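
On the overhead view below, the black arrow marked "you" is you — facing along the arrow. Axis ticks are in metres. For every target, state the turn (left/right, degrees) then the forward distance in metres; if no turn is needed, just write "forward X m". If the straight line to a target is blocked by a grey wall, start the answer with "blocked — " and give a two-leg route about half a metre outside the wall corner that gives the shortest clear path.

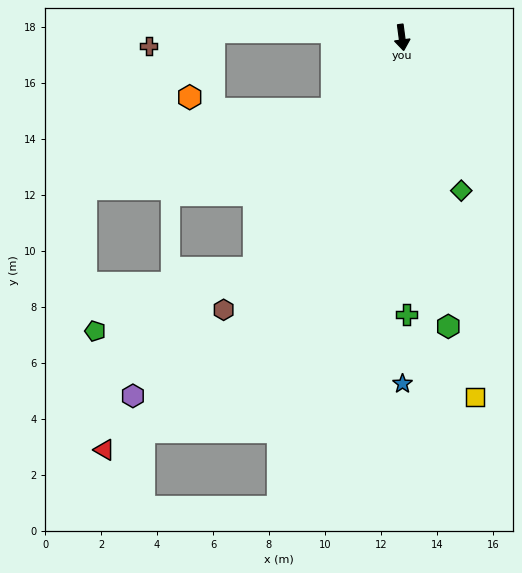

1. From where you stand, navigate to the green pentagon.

blocked — turn right 40°, forward 9.8 m, then turn right 36°, forward 6.1 m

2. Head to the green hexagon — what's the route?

forward 10.5 m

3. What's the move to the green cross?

turn right 7°, forward 9.9 m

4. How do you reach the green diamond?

turn left 14°, forward 5.9 m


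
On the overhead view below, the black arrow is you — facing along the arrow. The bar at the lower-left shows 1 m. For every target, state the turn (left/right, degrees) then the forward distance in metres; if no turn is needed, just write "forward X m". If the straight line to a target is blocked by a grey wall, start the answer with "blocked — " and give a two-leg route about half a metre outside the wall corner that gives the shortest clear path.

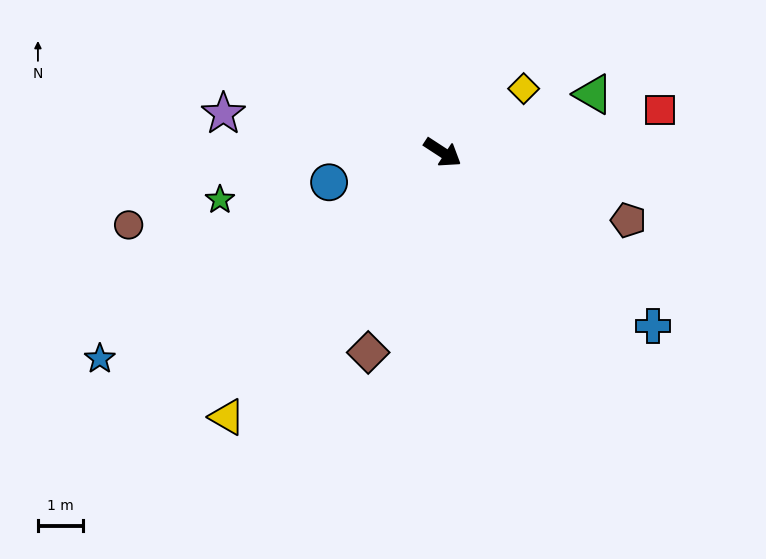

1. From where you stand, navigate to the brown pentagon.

turn left 13°, forward 4.4 m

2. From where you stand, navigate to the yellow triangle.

turn right 96°, forward 7.6 m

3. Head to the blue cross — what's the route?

turn right 6°, forward 6.1 m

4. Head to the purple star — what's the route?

turn right 157°, forward 5.0 m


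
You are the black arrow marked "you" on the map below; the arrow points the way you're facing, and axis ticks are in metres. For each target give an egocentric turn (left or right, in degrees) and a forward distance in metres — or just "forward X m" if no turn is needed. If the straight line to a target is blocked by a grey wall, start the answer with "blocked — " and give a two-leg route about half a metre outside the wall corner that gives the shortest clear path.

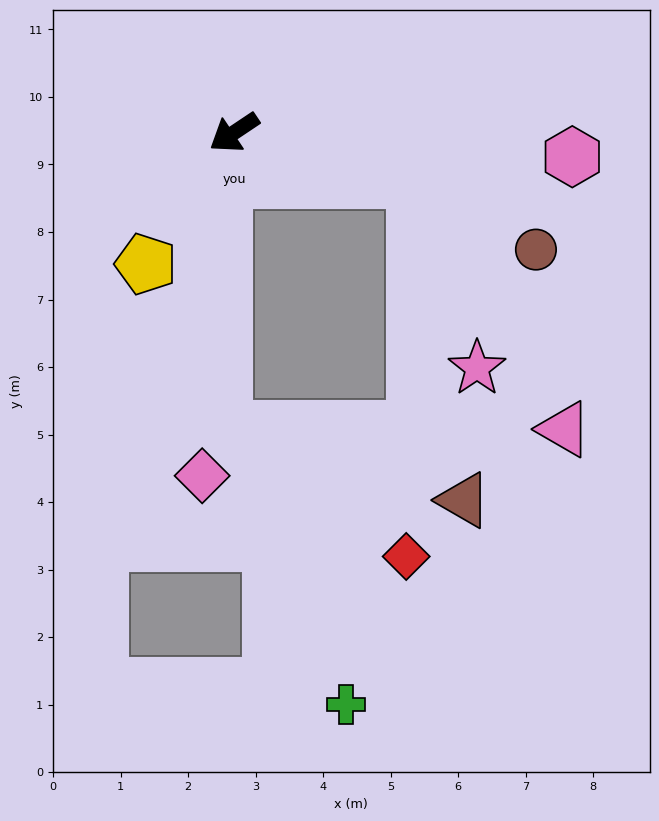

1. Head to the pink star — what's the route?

blocked — turn left 132°, forward 2.8 m, then turn right 58°, forward 2.9 m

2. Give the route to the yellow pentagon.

turn left 22°, forward 2.3 m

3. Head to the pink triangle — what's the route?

blocked — turn left 132°, forward 2.8 m, then turn right 45°, forward 4.3 m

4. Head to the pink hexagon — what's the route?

turn left 142°, forward 5.0 m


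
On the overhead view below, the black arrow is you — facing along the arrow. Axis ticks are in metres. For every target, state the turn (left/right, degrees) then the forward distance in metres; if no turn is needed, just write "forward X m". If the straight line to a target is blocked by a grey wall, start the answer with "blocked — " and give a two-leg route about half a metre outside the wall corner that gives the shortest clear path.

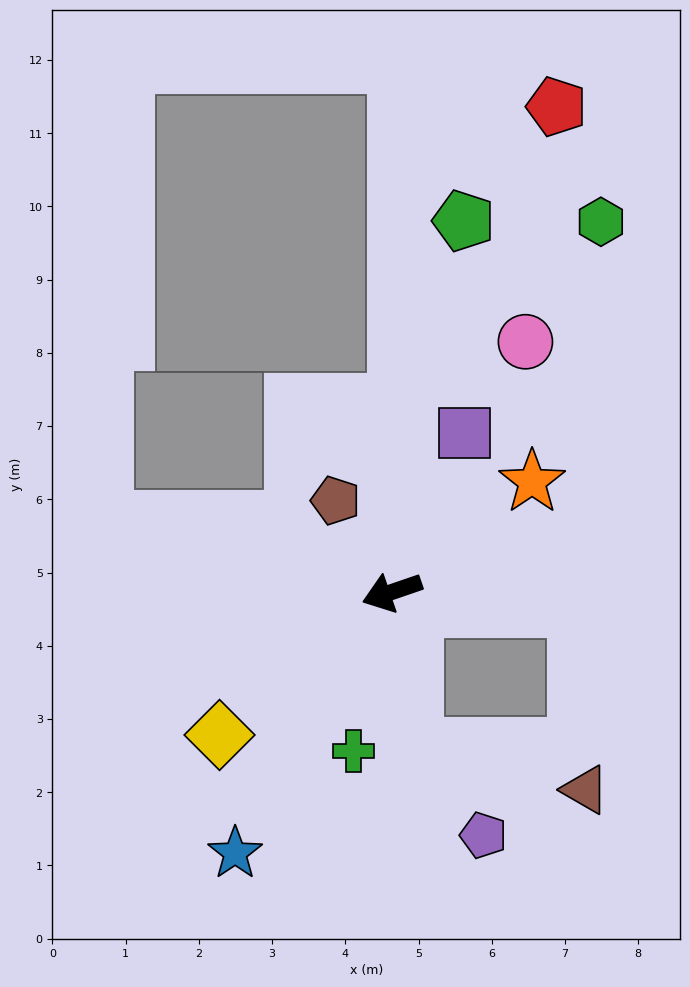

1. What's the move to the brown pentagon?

turn right 77°, forward 1.5 m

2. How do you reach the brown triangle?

blocked — turn left 78°, forward 2.2 m, then turn left 70°, forward 2.4 m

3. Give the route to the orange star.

turn right 161°, forward 2.4 m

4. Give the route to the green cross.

turn left 57°, forward 2.2 m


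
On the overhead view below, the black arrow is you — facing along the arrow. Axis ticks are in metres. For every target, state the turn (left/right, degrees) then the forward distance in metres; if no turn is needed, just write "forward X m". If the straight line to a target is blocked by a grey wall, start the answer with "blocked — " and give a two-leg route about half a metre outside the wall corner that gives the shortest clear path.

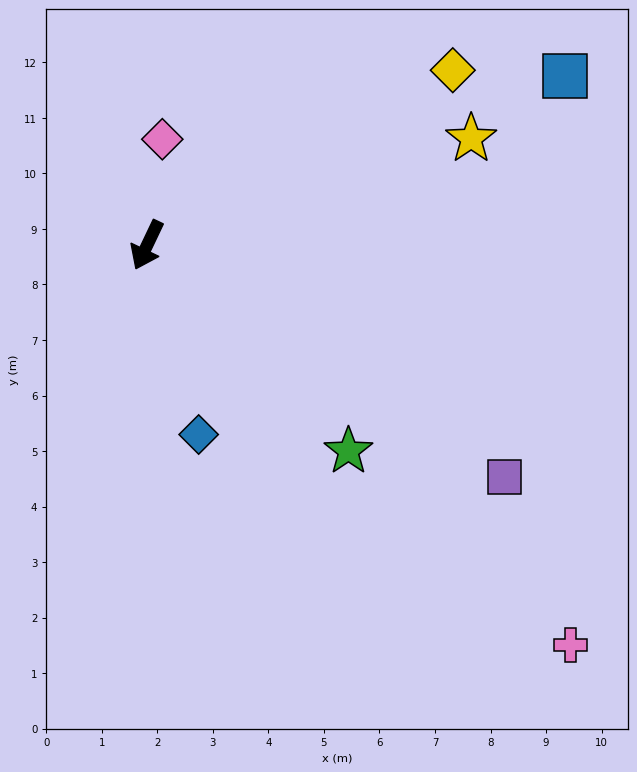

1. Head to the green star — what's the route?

turn left 70°, forward 5.2 m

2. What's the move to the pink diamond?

turn right 163°, forward 1.9 m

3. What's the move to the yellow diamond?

turn left 145°, forward 6.3 m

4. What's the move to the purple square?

turn left 82°, forward 7.7 m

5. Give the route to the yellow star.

turn left 134°, forward 6.1 m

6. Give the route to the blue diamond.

turn left 41°, forward 3.5 m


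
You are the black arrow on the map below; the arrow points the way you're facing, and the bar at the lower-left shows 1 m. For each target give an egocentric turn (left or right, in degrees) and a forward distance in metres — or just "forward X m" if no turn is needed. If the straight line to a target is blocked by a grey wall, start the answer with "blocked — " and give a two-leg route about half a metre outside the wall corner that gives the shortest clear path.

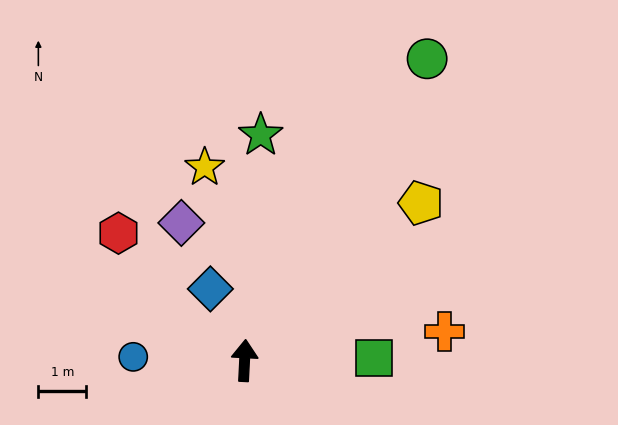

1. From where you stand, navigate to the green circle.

turn right 28°, forward 7.4 m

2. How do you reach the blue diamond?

turn left 28°, forward 1.7 m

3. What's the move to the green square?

turn right 86°, forward 2.7 m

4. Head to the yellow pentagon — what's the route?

turn right 45°, forward 4.9 m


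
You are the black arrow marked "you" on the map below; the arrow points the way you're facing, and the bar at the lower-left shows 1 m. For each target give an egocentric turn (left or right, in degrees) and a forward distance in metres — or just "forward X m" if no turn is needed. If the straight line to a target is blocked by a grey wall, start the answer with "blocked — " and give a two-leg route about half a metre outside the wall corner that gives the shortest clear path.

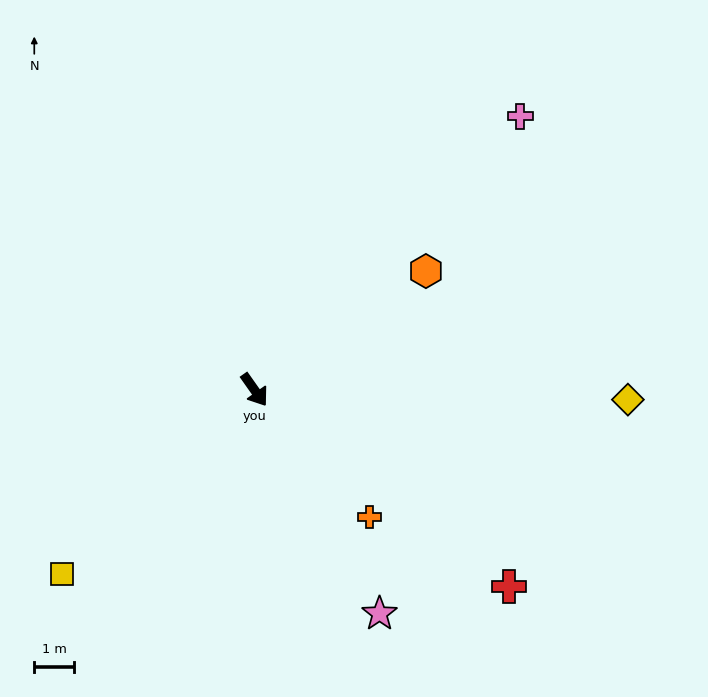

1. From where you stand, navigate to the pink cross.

turn left 101°, forward 9.5 m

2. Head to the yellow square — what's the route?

turn right 81°, forward 6.7 m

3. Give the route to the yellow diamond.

turn left 53°, forward 9.3 m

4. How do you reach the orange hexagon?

turn left 90°, forward 5.2 m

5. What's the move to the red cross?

turn left 17°, forward 8.1 m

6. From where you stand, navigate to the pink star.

turn right 6°, forward 6.4 m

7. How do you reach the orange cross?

turn left 7°, forward 4.3 m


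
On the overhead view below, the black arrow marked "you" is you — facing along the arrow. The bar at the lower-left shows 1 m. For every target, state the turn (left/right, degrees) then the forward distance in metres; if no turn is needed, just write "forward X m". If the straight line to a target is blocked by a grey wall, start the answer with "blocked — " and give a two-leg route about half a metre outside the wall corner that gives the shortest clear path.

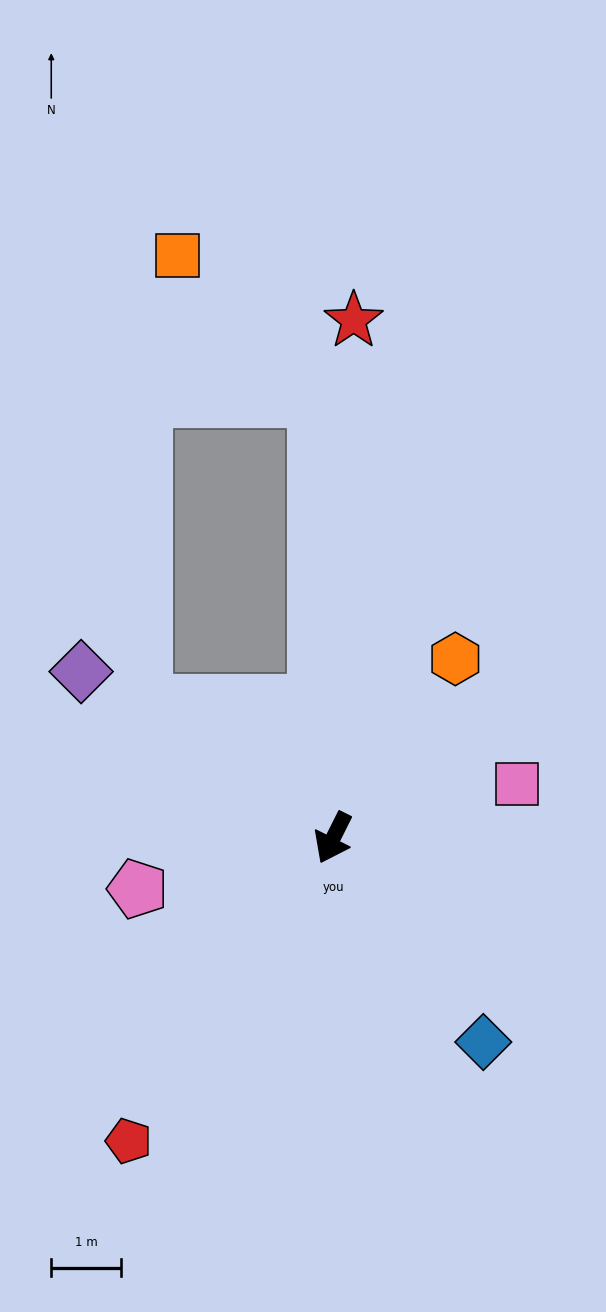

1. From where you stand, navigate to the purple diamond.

turn right 97°, forward 4.3 m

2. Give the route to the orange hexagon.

turn left 172°, forward 3.1 m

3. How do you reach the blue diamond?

turn left 63°, forward 3.6 m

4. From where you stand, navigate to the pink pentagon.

turn right 49°, forward 2.9 m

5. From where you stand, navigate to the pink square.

turn left 133°, forward 2.7 m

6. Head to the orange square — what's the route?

blocked — turn right 151°, forward 6.3 m, then turn left 42°, forward 2.9 m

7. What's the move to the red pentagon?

turn right 7°, forward 5.2 m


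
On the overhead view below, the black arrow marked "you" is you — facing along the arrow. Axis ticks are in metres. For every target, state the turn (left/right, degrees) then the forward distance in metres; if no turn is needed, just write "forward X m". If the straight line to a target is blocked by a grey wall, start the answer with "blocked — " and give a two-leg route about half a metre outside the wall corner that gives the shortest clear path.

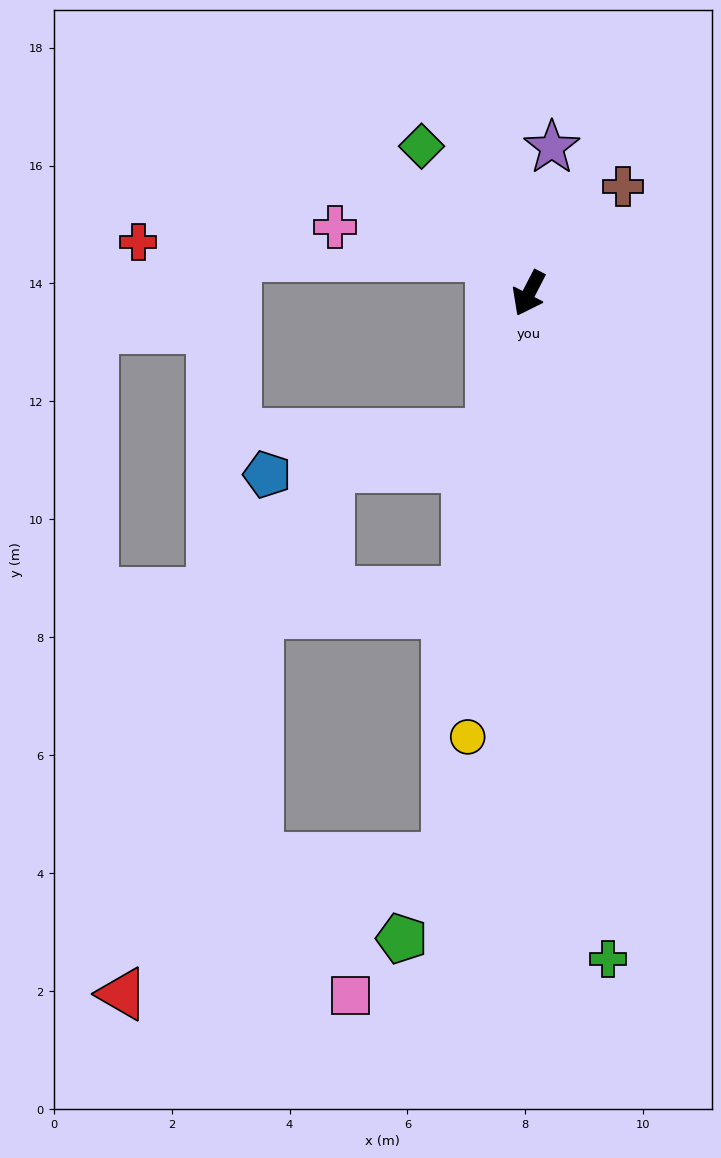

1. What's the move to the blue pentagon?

blocked — turn left 12°, forward 2.5 m, then turn right 64°, forward 3.8 m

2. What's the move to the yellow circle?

turn left 19°, forward 7.6 m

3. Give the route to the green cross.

turn left 34°, forward 11.4 m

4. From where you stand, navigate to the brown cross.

turn left 166°, forward 2.4 m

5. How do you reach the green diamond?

turn right 117°, forward 3.1 m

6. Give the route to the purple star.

turn right 162°, forward 2.5 m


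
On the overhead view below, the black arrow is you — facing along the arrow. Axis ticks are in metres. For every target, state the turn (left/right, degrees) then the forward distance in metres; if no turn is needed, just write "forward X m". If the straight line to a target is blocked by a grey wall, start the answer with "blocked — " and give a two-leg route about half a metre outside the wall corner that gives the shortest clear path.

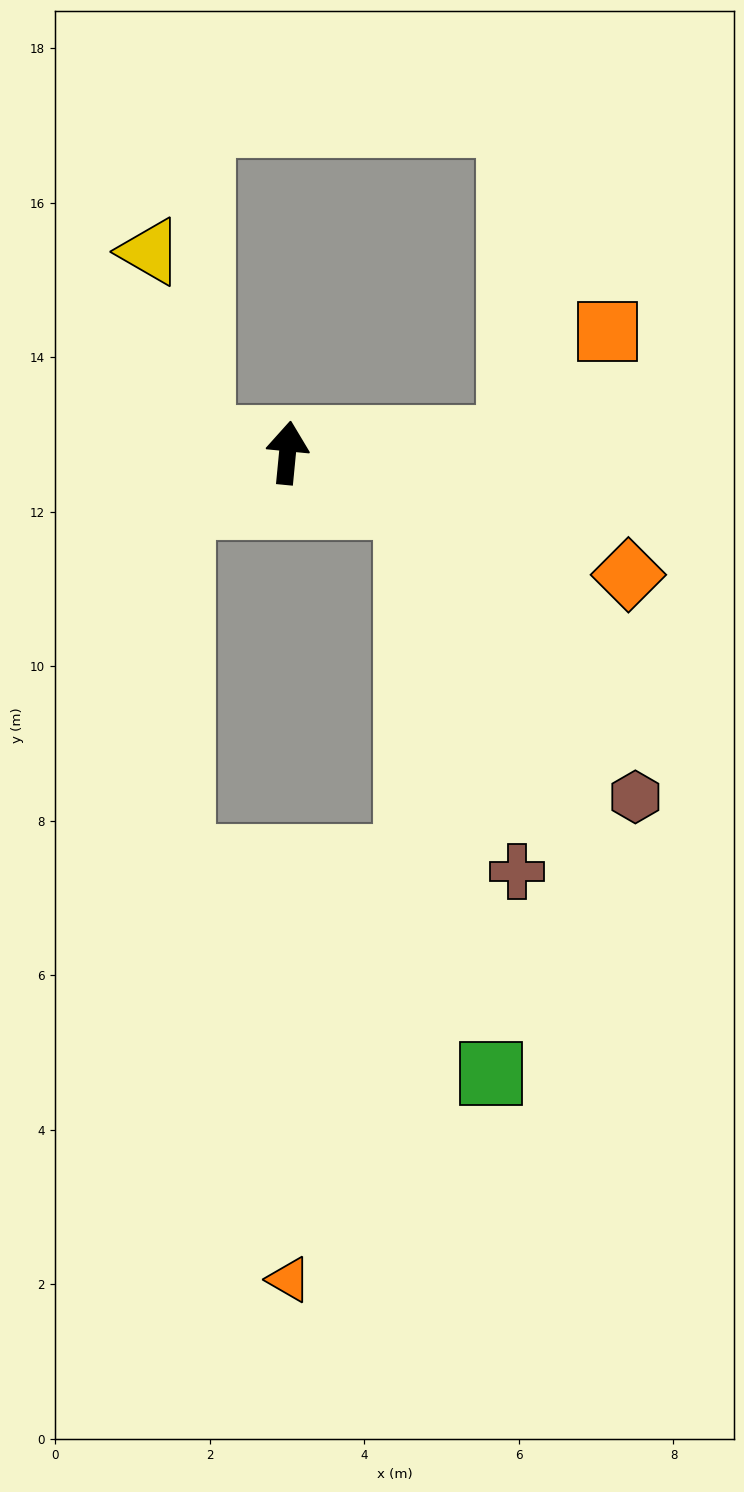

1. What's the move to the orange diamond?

turn right 104°, forward 4.7 m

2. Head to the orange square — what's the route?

blocked — turn right 81°, forward 2.9 m, then turn left 44°, forward 1.9 m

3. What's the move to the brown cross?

blocked — turn right 109°, forward 1.7 m, then turn right 49°, forward 4.9 m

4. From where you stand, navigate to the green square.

blocked — turn right 109°, forward 1.7 m, then turn right 57°, forward 7.4 m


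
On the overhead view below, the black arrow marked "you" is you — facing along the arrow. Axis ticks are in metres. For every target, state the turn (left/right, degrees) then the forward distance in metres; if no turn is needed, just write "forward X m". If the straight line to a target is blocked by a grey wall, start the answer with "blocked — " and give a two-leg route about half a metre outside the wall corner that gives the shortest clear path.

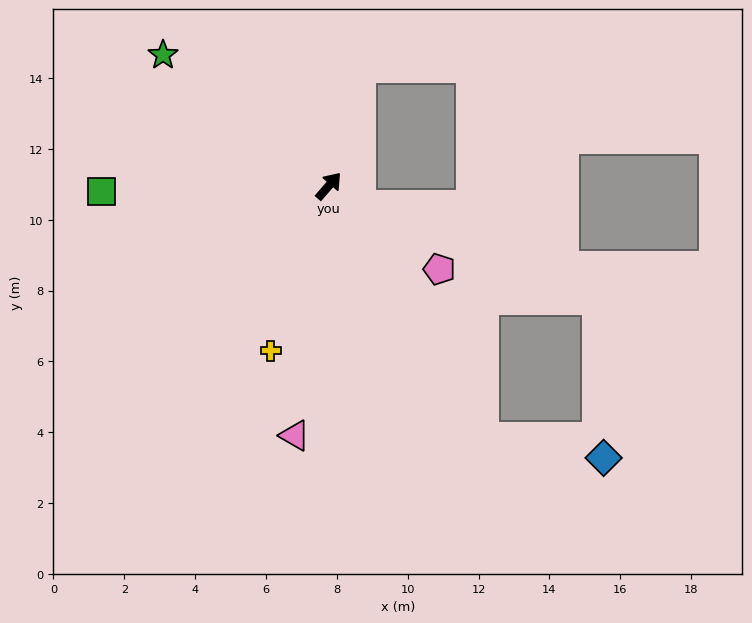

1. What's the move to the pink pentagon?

turn right 86°, forward 3.9 m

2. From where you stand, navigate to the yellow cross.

turn right 158°, forward 4.9 m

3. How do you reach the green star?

turn left 93°, forward 6.0 m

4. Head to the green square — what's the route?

turn left 132°, forward 6.4 m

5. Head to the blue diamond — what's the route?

blocked — turn right 107°, forward 8.3 m, then turn left 48°, forward 3.4 m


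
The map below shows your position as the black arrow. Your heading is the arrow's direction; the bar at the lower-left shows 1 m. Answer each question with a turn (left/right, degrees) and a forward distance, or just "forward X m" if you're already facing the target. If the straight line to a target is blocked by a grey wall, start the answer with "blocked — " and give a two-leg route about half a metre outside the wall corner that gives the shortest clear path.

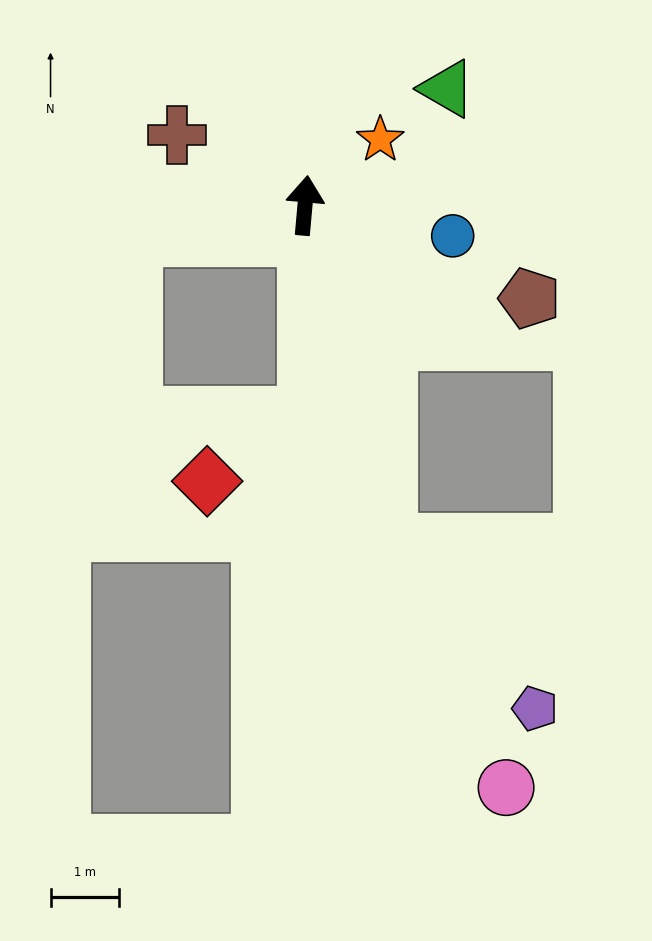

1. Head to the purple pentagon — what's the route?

blocked — turn right 161°, forward 5.0 m, then turn left 28°, forward 3.2 m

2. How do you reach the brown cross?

turn left 66°, forward 2.1 m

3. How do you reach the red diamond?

blocked — turn right 174°, forward 3.1 m, then turn right 57°, forward 1.7 m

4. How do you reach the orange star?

turn right 44°, forward 1.5 m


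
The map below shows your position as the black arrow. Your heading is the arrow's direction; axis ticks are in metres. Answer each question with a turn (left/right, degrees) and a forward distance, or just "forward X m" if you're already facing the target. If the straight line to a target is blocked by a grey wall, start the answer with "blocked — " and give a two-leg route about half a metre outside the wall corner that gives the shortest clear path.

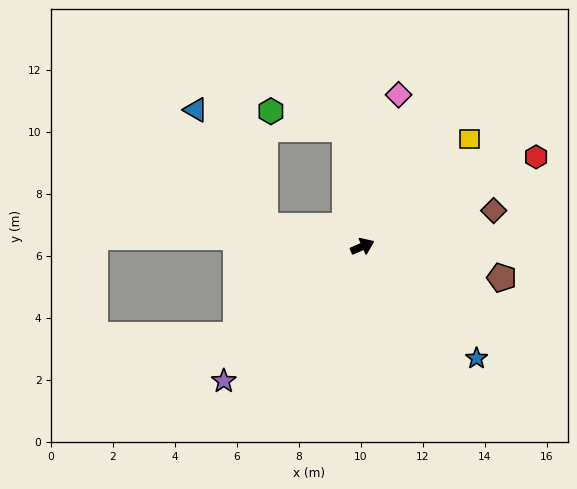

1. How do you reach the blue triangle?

blocked — turn left 144°, forward 3.2 m, then turn right 47°, forward 4.4 m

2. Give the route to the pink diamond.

turn left 53°, forward 5.0 m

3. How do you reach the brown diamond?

turn right 8°, forward 4.4 m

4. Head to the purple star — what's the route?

turn right 159°, forward 6.2 m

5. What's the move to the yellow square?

turn left 21°, forward 4.9 m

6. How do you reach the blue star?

turn right 68°, forward 5.2 m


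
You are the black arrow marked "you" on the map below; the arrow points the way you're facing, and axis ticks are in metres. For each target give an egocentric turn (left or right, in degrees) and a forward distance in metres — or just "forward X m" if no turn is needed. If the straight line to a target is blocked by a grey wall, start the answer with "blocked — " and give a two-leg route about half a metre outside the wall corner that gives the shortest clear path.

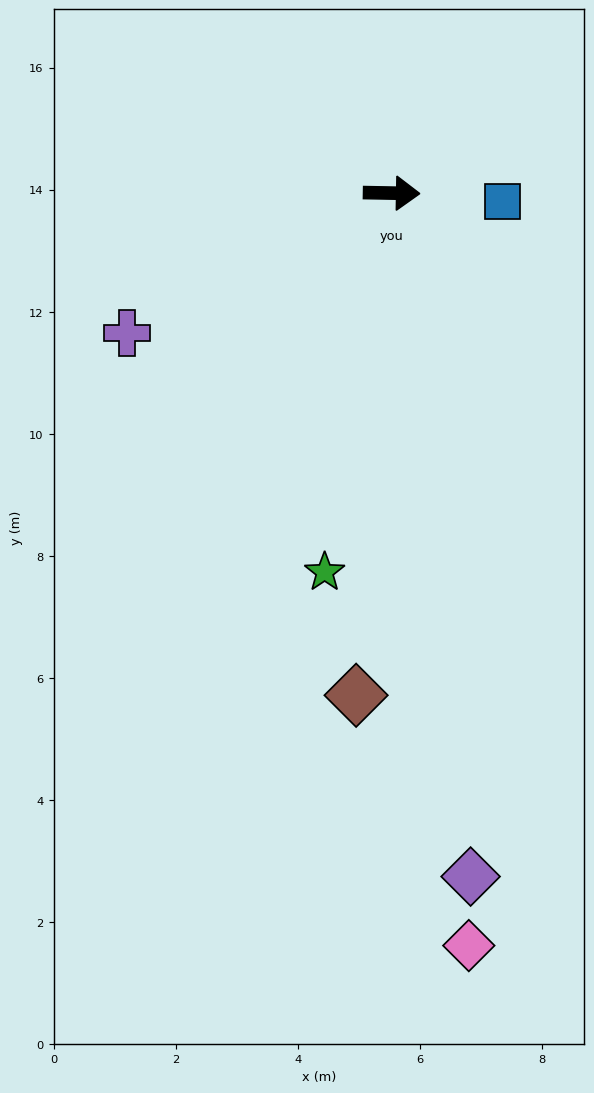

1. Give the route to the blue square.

turn right 3°, forward 1.8 m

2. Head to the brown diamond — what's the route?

turn right 93°, forward 8.2 m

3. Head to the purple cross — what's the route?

turn right 151°, forward 4.9 m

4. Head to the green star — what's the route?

turn right 99°, forward 6.3 m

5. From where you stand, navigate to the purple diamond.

turn right 82°, forward 11.3 m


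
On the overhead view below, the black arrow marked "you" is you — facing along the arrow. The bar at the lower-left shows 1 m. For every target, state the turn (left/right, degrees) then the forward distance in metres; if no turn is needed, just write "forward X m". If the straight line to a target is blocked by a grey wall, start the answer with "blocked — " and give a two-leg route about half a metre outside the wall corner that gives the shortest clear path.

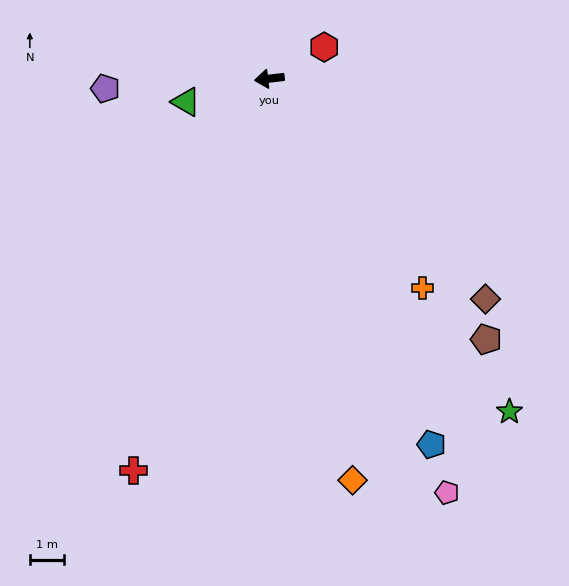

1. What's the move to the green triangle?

turn left 9°, forward 2.5 m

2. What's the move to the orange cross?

turn left 120°, forward 7.6 m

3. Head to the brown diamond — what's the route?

turn left 128°, forward 9.0 m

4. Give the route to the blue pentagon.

turn left 107°, forward 11.6 m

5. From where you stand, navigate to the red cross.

turn left 64°, forward 12.1 m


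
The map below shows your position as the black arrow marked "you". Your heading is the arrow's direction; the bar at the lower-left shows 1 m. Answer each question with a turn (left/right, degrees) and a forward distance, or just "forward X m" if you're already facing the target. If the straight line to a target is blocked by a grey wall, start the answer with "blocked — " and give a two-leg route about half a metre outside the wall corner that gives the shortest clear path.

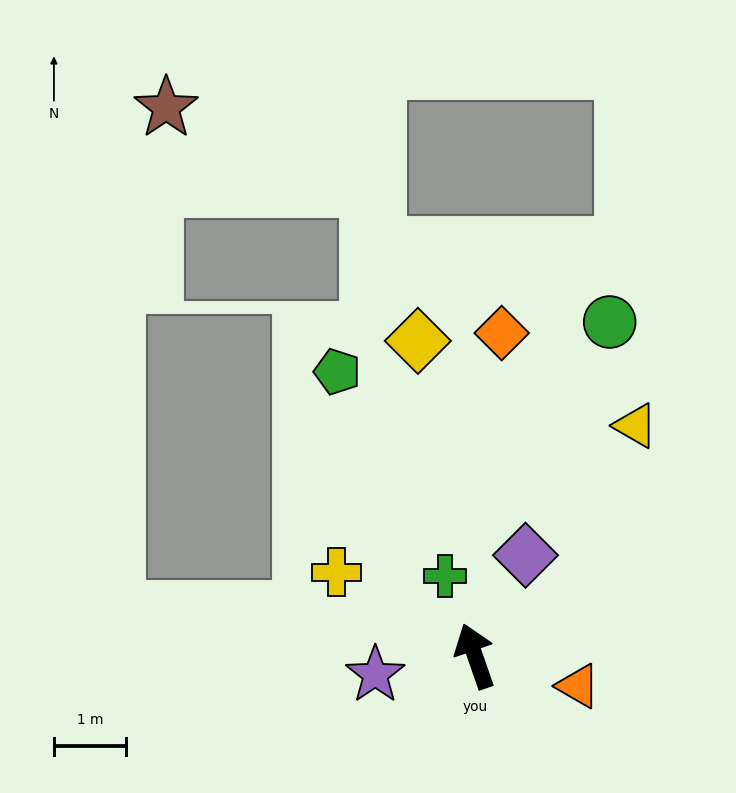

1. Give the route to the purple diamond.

turn right 46°, forward 1.6 m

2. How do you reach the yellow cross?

turn left 40°, forward 2.3 m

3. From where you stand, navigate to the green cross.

forward 1.2 m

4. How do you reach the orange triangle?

turn right 125°, forward 1.5 m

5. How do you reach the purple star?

turn left 81°, forward 1.4 m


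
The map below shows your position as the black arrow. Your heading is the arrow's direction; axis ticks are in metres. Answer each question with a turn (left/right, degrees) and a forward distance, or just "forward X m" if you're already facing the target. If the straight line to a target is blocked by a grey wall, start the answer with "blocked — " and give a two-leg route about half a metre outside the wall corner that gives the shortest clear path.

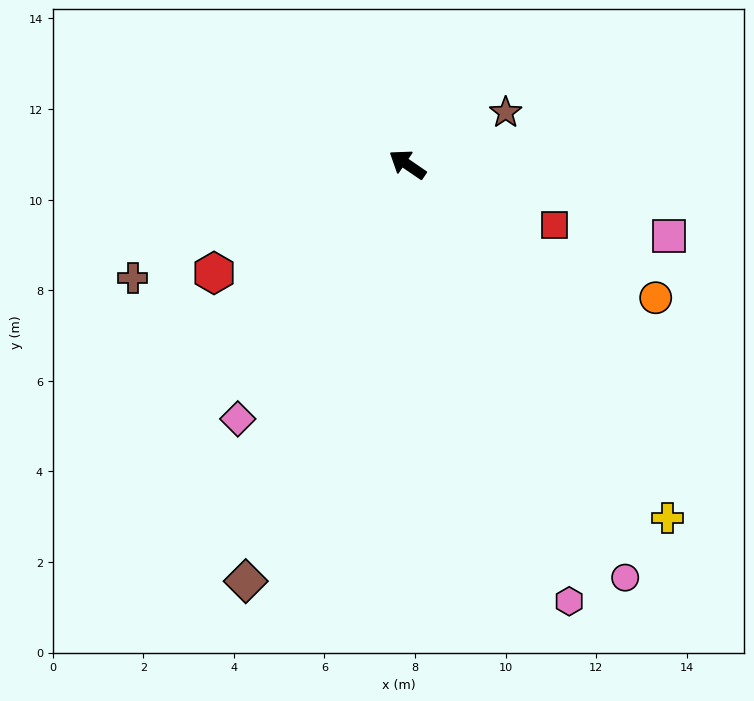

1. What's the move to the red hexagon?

turn left 64°, forward 4.9 m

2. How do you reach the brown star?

turn right 118°, forward 2.5 m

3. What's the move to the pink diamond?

turn left 91°, forward 6.8 m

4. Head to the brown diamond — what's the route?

turn left 103°, forward 9.9 m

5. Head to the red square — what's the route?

turn right 168°, forward 3.5 m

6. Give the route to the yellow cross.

turn left 161°, forward 9.7 m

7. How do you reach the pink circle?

turn left 152°, forward 10.3 m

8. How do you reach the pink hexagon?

turn left 145°, forward 10.3 m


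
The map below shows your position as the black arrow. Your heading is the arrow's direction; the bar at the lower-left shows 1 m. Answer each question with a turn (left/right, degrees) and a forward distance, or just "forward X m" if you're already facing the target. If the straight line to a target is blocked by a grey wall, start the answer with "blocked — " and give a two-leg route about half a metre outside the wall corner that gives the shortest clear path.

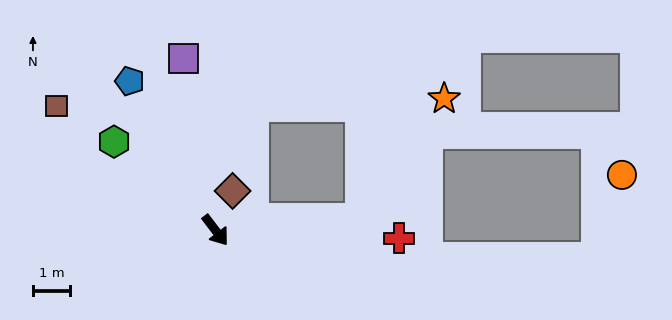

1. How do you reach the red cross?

turn left 50°, forward 4.9 m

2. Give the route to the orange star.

blocked — turn left 57°, forward 3.9 m, then turn left 51°, forward 3.9 m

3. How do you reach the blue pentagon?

turn left 173°, forward 4.6 m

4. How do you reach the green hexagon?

turn right 168°, forward 3.6 m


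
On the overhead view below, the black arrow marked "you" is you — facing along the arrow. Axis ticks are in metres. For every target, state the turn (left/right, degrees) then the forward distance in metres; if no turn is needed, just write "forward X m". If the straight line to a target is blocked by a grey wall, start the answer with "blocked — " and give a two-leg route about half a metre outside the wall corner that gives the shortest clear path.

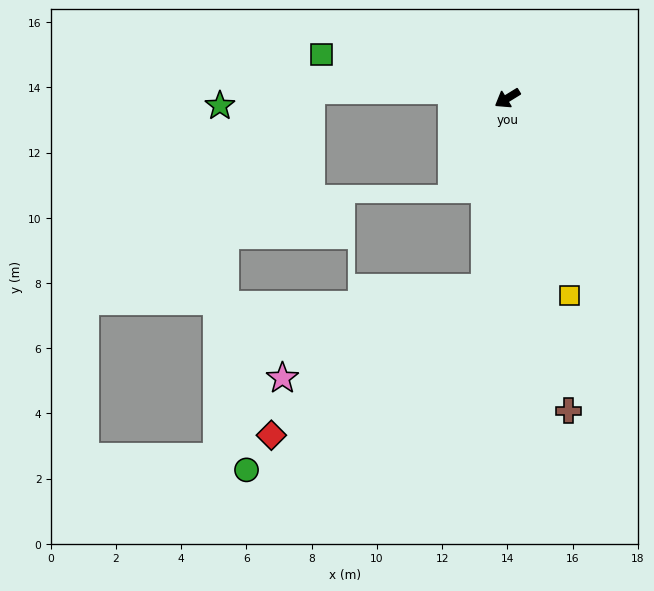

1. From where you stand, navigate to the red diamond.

blocked — turn left 52°, forward 5.9 m, then turn right 49°, forward 7.9 m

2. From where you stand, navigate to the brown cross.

turn left 69°, forward 9.8 m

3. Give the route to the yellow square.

turn left 76°, forward 6.3 m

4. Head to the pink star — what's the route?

blocked — turn left 52°, forward 5.9 m, then turn right 60°, forward 6.8 m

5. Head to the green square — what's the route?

turn right 45°, forward 5.9 m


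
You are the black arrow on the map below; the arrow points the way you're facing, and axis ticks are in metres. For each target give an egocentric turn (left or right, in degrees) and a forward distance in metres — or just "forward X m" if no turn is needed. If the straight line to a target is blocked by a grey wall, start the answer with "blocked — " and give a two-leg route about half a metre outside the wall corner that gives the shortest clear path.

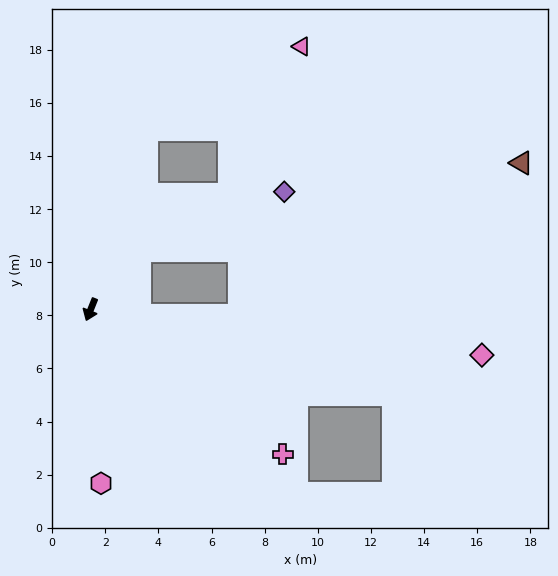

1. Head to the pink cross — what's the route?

turn left 75°, forward 9.1 m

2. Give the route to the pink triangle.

blocked — turn right 176°, forward 7.1 m, then turn right 44°, forward 6.6 m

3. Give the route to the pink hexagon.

turn left 25°, forward 6.6 m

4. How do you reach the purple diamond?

blocked — turn left 162°, forward 2.9 m, then turn right 28°, forward 5.9 m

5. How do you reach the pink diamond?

turn left 105°, forward 14.8 m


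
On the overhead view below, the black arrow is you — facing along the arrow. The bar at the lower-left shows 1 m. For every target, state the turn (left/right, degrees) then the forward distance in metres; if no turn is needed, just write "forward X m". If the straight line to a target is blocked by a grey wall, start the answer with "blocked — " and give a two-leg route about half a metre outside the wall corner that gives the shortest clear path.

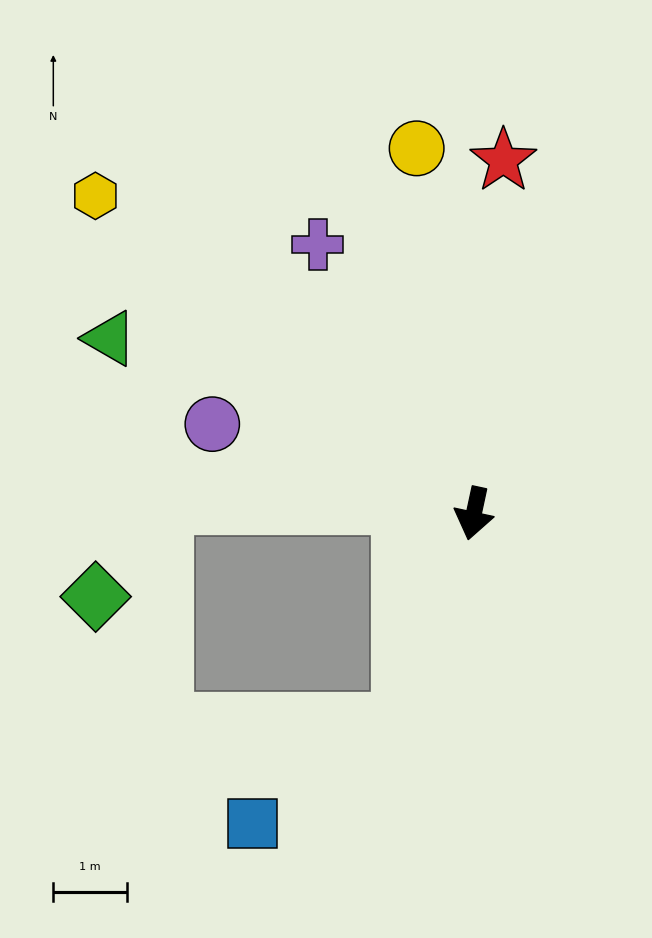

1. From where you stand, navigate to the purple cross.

turn right 138°, forward 4.2 m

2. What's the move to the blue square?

blocked — turn right 6°, forward 3.0 m, then turn right 38°, forward 2.5 m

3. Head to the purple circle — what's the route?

turn right 97°, forward 3.7 m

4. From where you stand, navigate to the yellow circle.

turn right 159°, forward 5.0 m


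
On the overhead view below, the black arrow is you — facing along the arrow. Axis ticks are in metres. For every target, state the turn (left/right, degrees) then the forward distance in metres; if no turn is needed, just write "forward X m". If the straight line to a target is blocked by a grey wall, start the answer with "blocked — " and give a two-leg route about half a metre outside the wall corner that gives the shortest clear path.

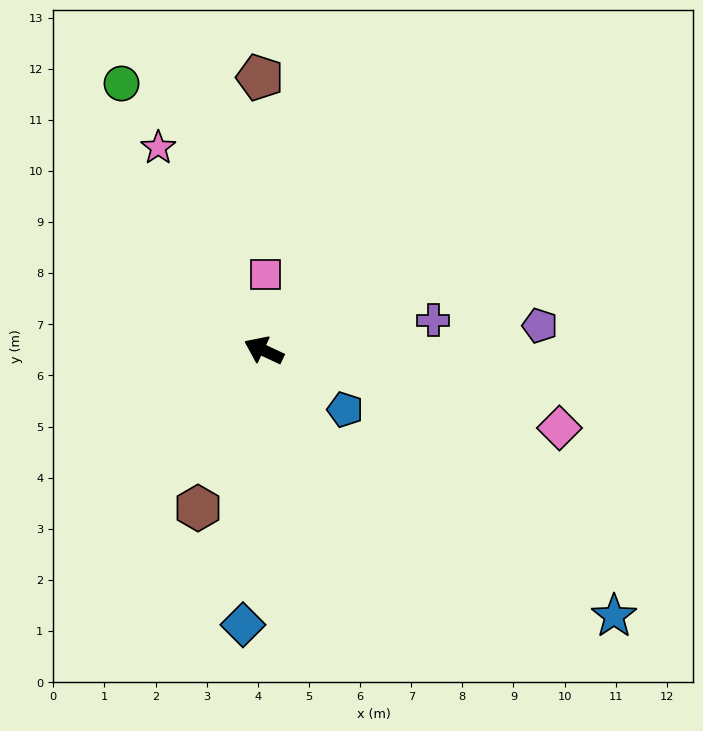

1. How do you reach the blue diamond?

turn left 111°, forward 5.4 m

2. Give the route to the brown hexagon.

turn left 92°, forward 3.3 m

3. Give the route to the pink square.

turn right 66°, forward 1.5 m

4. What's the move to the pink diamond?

turn right 170°, forward 6.0 m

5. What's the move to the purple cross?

turn right 145°, forward 3.4 m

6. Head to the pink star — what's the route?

turn right 37°, forward 4.5 m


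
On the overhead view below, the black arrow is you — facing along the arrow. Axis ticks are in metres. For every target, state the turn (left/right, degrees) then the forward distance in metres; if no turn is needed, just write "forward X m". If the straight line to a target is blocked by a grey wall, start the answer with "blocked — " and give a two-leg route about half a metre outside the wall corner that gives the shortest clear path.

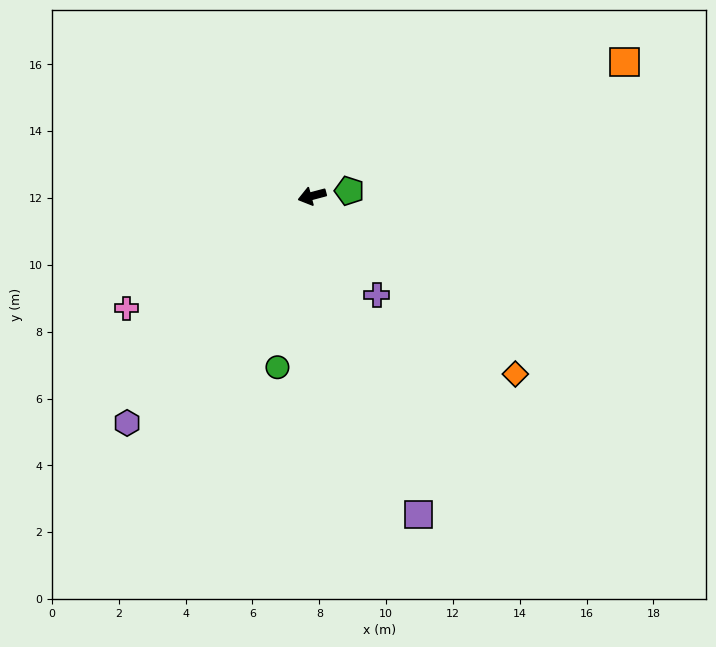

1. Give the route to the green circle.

turn left 64°, forward 5.2 m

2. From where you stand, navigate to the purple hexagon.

turn left 36°, forward 8.8 m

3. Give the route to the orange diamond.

turn left 124°, forward 8.1 m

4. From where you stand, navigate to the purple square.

turn left 94°, forward 10.0 m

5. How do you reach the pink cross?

turn left 16°, forward 6.5 m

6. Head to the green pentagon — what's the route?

turn left 173°, forward 1.1 m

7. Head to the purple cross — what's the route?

turn left 108°, forward 3.5 m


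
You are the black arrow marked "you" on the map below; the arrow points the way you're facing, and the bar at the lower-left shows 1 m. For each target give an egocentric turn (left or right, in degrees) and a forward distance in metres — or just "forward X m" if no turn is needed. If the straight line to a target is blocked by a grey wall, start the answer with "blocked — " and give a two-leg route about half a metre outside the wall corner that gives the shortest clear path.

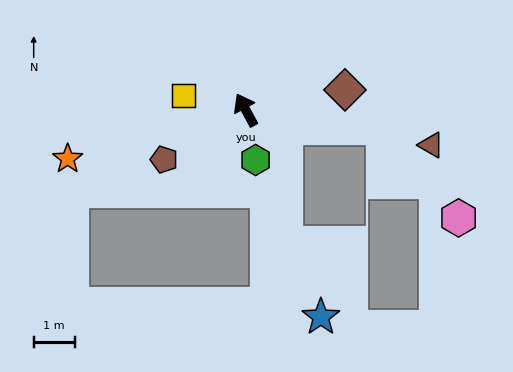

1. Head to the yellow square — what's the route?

turn left 48°, forward 1.6 m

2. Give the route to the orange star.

turn left 77°, forward 4.5 m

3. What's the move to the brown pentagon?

turn left 93°, forward 2.3 m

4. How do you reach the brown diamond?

turn right 107°, forward 2.5 m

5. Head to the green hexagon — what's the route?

turn left 163°, forward 1.2 m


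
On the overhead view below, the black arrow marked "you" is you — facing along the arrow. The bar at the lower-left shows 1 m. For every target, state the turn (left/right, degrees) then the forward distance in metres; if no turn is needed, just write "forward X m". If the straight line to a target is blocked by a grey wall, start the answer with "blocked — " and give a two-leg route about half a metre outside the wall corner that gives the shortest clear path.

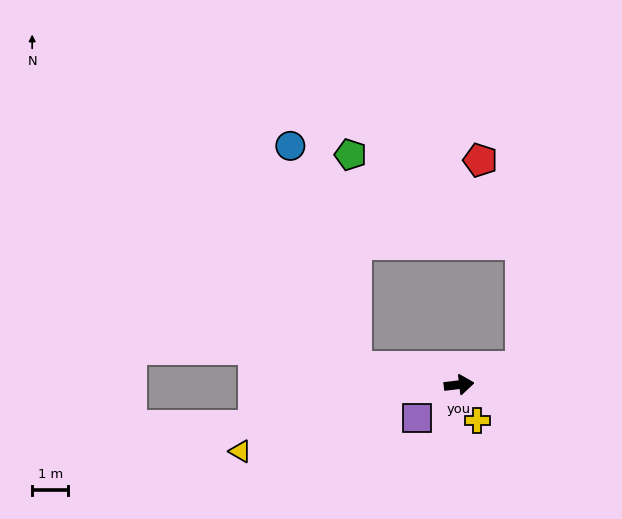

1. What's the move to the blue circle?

blocked — turn left 163°, forward 2.9 m, then turn right 63°, forward 6.4 m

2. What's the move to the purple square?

turn right 149°, forward 1.5 m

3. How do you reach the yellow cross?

turn right 70°, forward 1.1 m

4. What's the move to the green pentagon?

blocked — turn left 163°, forward 2.9 m, then turn right 78°, forward 5.8 m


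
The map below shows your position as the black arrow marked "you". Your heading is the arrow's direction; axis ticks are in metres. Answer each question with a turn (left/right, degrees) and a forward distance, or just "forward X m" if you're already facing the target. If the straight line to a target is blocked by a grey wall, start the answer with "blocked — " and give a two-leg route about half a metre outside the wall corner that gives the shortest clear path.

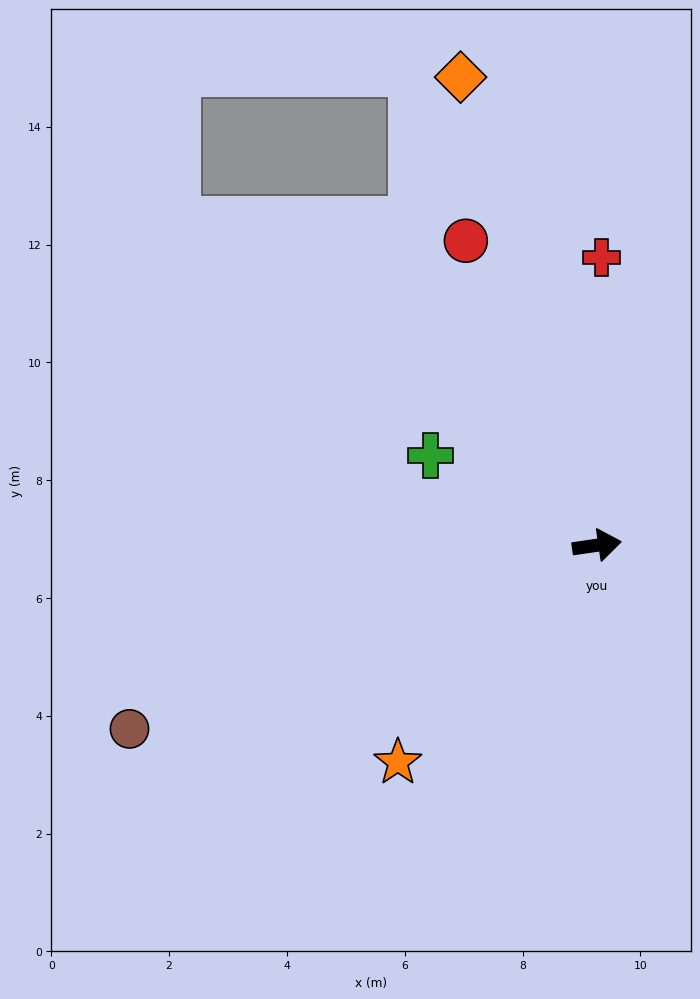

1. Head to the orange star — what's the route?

turn right 141°, forward 5.0 m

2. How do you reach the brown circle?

turn right 167°, forward 8.5 m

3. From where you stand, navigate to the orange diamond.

turn left 98°, forward 8.3 m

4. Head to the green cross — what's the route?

turn left 143°, forward 3.2 m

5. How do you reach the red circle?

turn left 105°, forward 5.6 m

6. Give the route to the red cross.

turn left 81°, forward 4.9 m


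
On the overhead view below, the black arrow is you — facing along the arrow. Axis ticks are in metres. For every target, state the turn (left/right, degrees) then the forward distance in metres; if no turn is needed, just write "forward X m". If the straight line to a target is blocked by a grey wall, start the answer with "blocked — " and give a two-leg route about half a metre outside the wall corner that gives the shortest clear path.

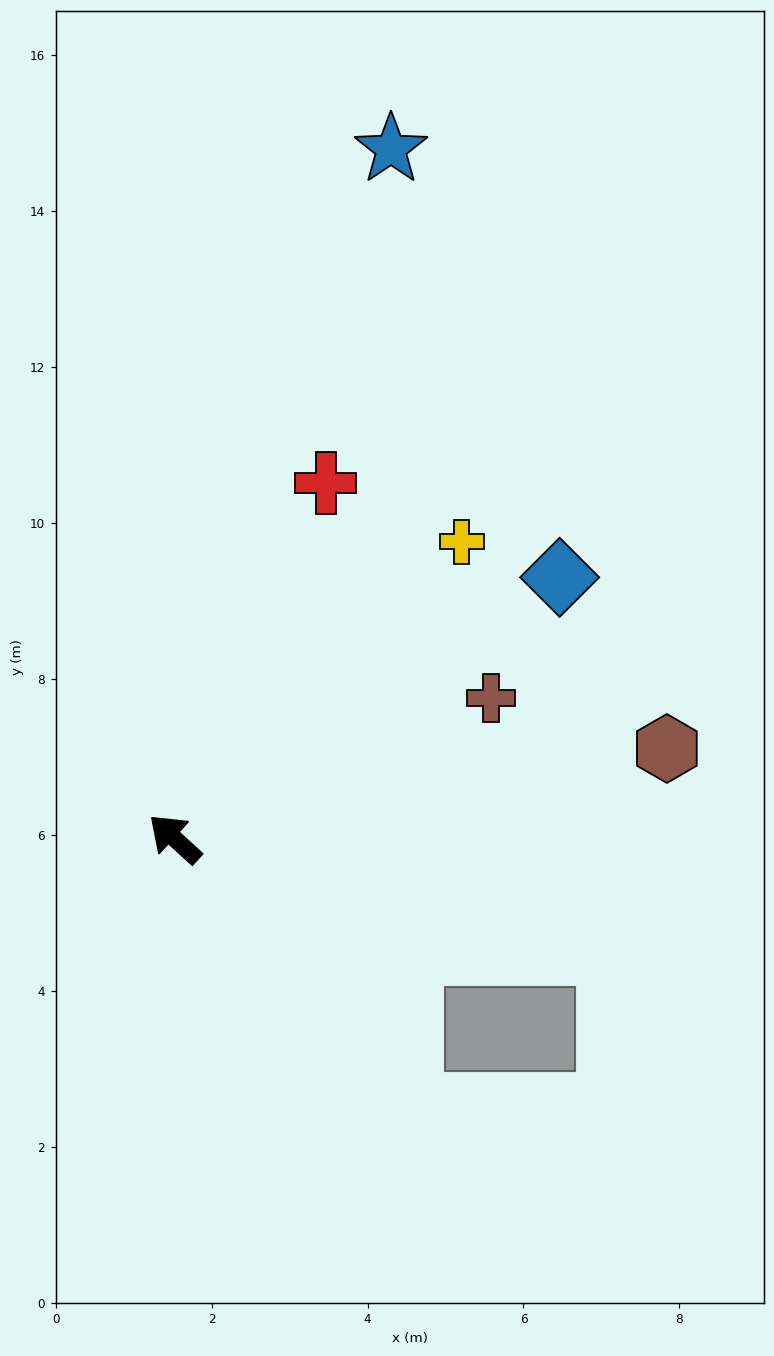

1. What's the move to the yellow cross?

turn right 92°, forward 5.3 m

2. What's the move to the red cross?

turn right 71°, forward 5.0 m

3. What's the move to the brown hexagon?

turn right 127°, forward 6.4 m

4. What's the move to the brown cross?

turn right 114°, forward 4.4 m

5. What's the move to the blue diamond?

turn right 103°, forward 6.0 m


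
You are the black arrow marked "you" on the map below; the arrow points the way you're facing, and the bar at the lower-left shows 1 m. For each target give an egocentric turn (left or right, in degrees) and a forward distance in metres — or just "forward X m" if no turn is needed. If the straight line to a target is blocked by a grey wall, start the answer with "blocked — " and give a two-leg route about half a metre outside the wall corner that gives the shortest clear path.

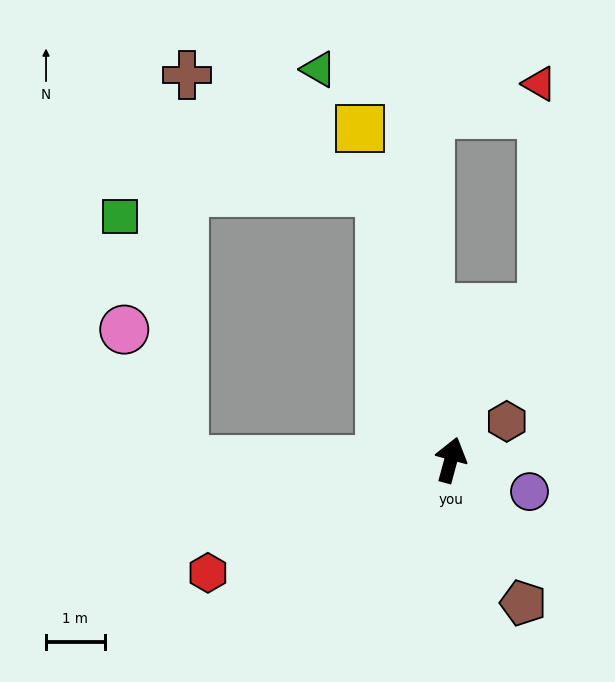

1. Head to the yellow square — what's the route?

turn left 30°, forward 5.9 m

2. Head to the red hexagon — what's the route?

turn left 130°, forward 4.6 m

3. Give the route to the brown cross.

blocked — turn left 30°, forward 4.7 m, then turn left 44°, forward 3.8 m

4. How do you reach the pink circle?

blocked — turn left 105°, forward 4.6 m, then turn right 66°, forward 2.5 m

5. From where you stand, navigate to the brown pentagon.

turn right 138°, forward 2.7 m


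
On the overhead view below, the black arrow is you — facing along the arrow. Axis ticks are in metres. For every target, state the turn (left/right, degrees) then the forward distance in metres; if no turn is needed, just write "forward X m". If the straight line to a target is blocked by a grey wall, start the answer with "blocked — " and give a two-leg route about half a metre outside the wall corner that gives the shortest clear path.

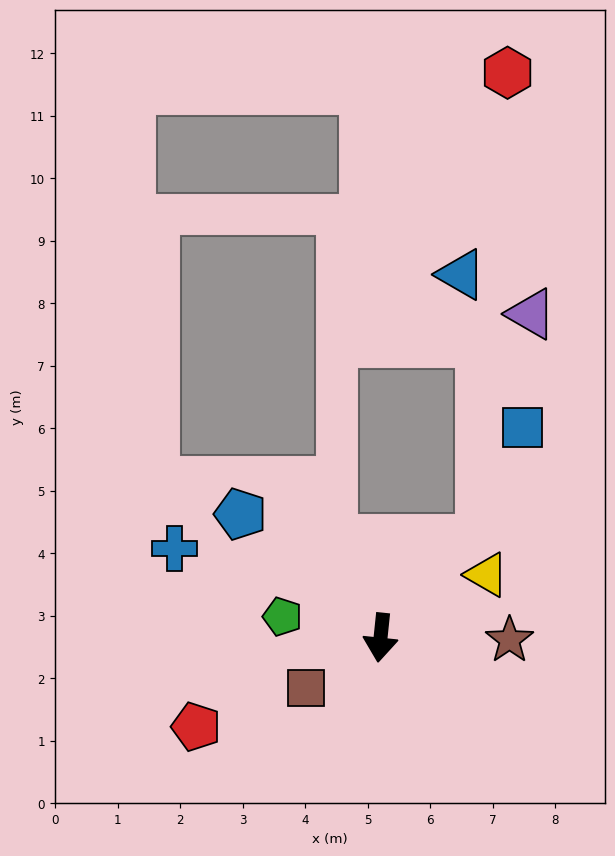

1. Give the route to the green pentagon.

turn right 96°, forward 1.6 m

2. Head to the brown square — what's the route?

turn right 50°, forward 1.4 m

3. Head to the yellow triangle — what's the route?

turn left 127°, forward 2.0 m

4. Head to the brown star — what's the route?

turn left 95°, forward 2.1 m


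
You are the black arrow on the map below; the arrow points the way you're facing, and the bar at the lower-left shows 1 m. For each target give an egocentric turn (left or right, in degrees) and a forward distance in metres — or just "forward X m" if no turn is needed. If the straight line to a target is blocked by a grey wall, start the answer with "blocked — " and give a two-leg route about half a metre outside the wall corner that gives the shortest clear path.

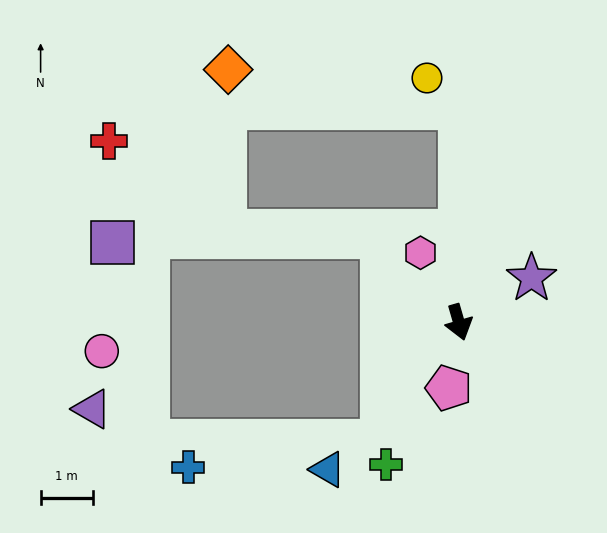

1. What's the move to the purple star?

turn left 105°, forward 1.6 m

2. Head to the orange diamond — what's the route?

blocked — turn left 164°, forward 4.1 m, then turn left 81°, forward 4.5 m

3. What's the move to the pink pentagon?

turn right 25°, forward 1.3 m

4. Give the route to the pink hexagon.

turn right 167°, forward 1.5 m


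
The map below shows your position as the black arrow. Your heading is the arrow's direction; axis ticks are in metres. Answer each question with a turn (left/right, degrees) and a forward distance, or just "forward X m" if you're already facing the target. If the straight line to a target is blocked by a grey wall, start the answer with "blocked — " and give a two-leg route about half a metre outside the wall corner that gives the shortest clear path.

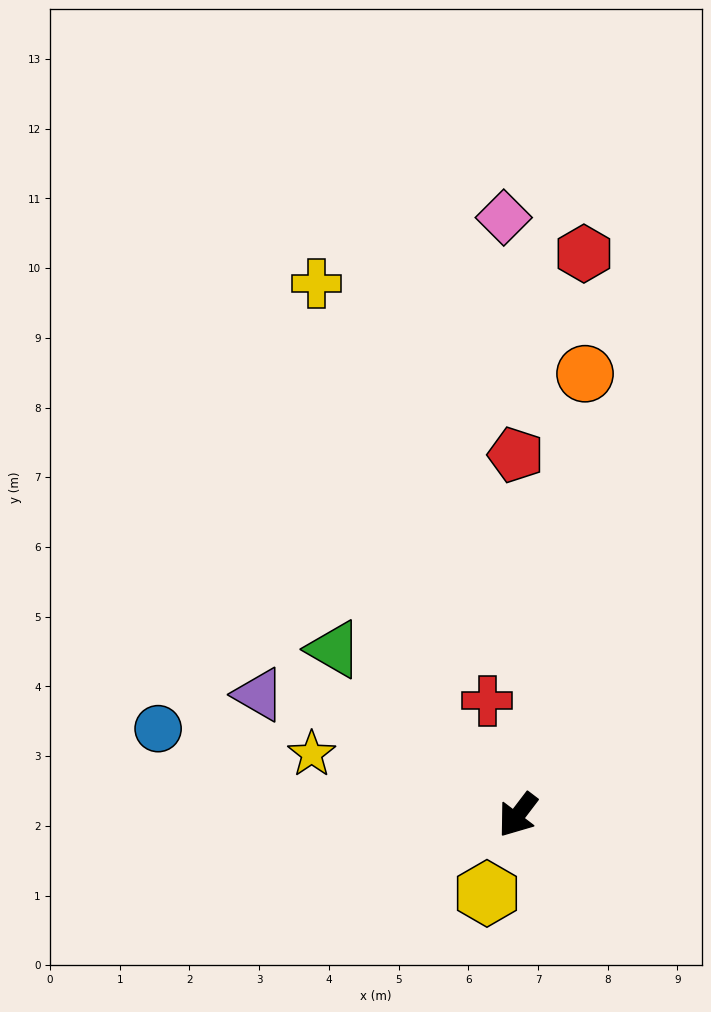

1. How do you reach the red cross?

turn right 128°, forward 1.7 m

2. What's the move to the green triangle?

turn right 95°, forward 3.5 m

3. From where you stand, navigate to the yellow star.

turn right 69°, forward 3.1 m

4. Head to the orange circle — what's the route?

turn right 151°, forward 6.4 m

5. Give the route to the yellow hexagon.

turn left 16°, forward 1.2 m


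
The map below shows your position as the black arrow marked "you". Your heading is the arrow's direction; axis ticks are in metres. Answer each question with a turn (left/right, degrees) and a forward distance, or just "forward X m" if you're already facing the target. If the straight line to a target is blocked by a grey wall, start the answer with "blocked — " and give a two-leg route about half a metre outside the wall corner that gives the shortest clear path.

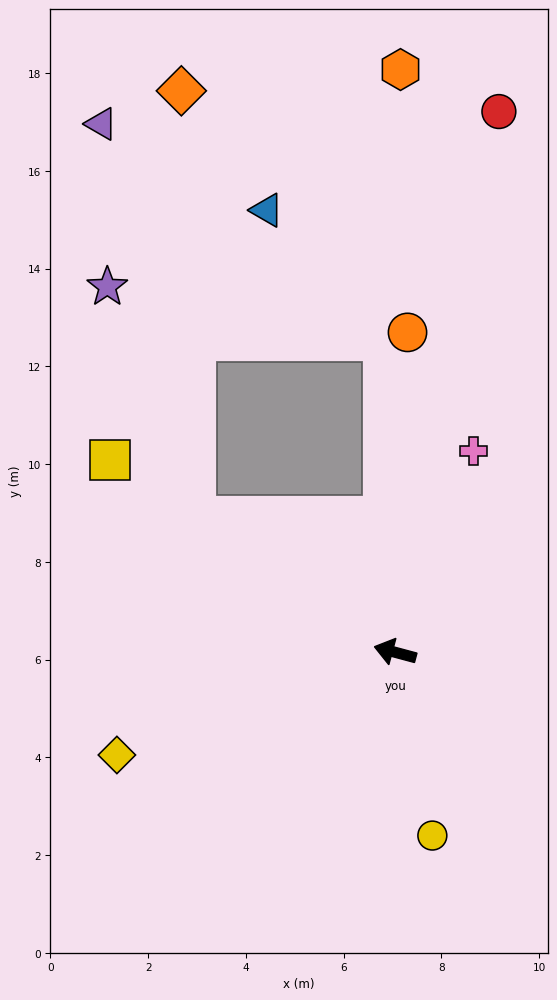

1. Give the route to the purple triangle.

blocked — turn right 19°, forward 4.9 m, then turn right 42°, forward 8.3 m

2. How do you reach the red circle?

turn right 86°, forward 11.3 m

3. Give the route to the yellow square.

turn right 19°, forward 7.0 m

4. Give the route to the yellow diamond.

turn left 35°, forward 6.1 m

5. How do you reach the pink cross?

turn right 96°, forward 4.4 m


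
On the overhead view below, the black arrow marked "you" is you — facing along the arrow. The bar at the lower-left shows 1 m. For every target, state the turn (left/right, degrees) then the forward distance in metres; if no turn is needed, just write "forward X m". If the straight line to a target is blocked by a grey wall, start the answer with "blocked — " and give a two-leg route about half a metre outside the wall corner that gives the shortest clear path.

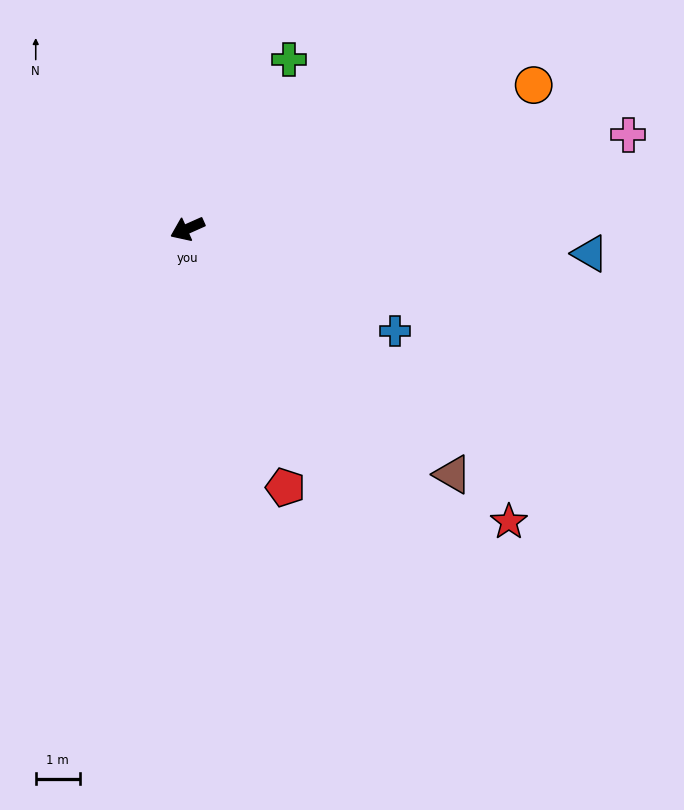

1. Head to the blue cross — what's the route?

turn left 130°, forward 5.3 m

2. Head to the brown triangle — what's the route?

turn left 113°, forward 8.2 m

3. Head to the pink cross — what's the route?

turn left 168°, forward 10.3 m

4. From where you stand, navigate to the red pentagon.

turn left 87°, forward 6.3 m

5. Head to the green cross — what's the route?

turn right 145°, forward 4.5 m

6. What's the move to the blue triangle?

turn left 152°, forward 9.2 m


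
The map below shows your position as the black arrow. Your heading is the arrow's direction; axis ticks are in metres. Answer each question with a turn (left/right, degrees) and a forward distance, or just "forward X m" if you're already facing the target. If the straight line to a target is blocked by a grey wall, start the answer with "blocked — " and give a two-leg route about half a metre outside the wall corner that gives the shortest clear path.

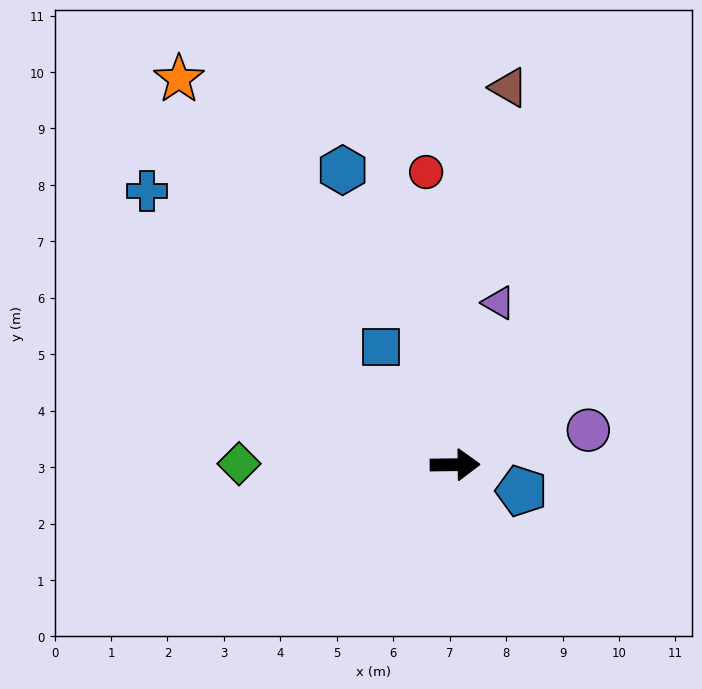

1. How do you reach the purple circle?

turn left 14°, forward 2.4 m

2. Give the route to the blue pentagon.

turn right 22°, forward 1.3 m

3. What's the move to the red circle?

turn left 95°, forward 5.2 m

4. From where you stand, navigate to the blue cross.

turn left 138°, forward 7.3 m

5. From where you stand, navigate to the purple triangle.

turn left 74°, forward 3.0 m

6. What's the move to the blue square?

turn left 121°, forward 2.5 m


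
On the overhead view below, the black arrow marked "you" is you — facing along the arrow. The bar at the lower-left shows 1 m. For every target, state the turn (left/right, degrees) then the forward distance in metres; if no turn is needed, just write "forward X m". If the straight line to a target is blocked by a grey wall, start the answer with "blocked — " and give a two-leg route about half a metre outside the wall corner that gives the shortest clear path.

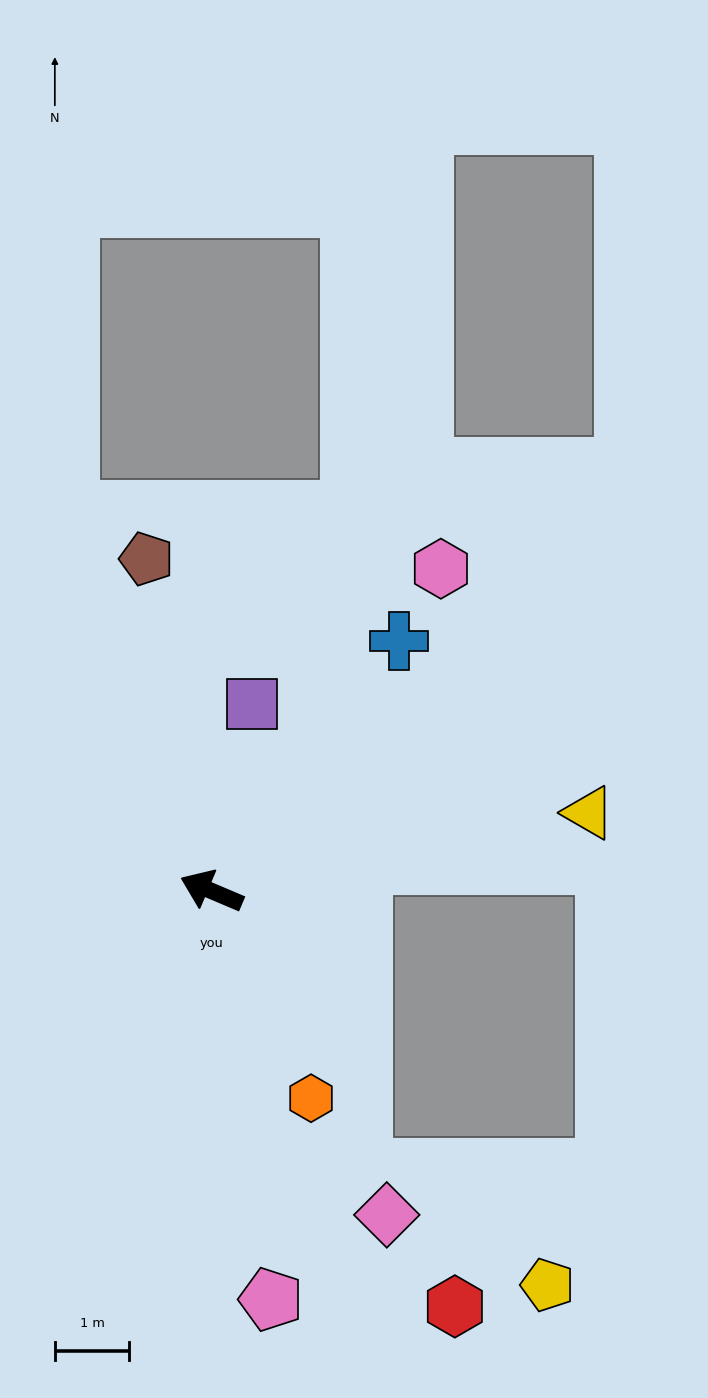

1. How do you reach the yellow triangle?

turn right 145°, forward 5.2 m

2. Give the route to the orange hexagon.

turn left 139°, forward 3.1 m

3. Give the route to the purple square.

turn right 79°, forward 2.6 m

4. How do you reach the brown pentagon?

turn right 56°, forward 4.6 m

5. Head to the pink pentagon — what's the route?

turn left 121°, forward 5.6 m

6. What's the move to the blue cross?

turn right 104°, forward 4.2 m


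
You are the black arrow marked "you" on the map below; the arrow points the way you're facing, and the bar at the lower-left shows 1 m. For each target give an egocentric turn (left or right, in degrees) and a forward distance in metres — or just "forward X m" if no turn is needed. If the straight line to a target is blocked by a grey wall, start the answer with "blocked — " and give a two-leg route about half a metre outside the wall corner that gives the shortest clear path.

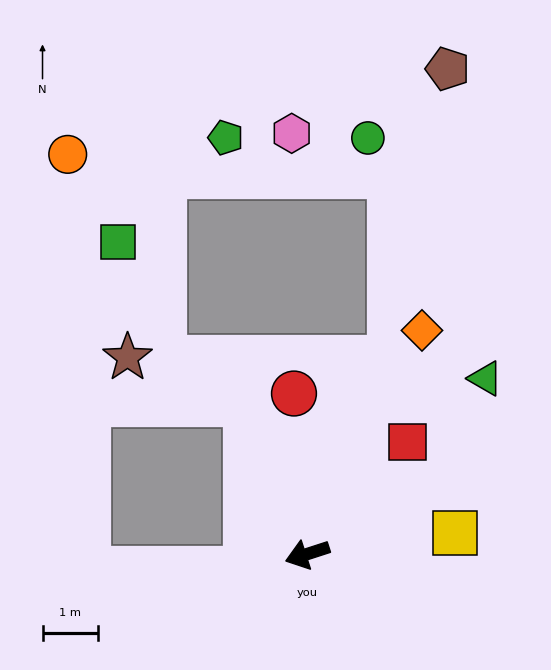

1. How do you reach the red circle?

turn right 103°, forward 2.9 m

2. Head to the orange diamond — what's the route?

turn right 135°, forward 4.5 m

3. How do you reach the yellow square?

turn left 170°, forward 2.7 m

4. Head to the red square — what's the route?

turn right 150°, forward 2.7 m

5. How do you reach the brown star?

blocked — turn right 86°, forward 2.9 m, then turn left 47°, forward 2.3 m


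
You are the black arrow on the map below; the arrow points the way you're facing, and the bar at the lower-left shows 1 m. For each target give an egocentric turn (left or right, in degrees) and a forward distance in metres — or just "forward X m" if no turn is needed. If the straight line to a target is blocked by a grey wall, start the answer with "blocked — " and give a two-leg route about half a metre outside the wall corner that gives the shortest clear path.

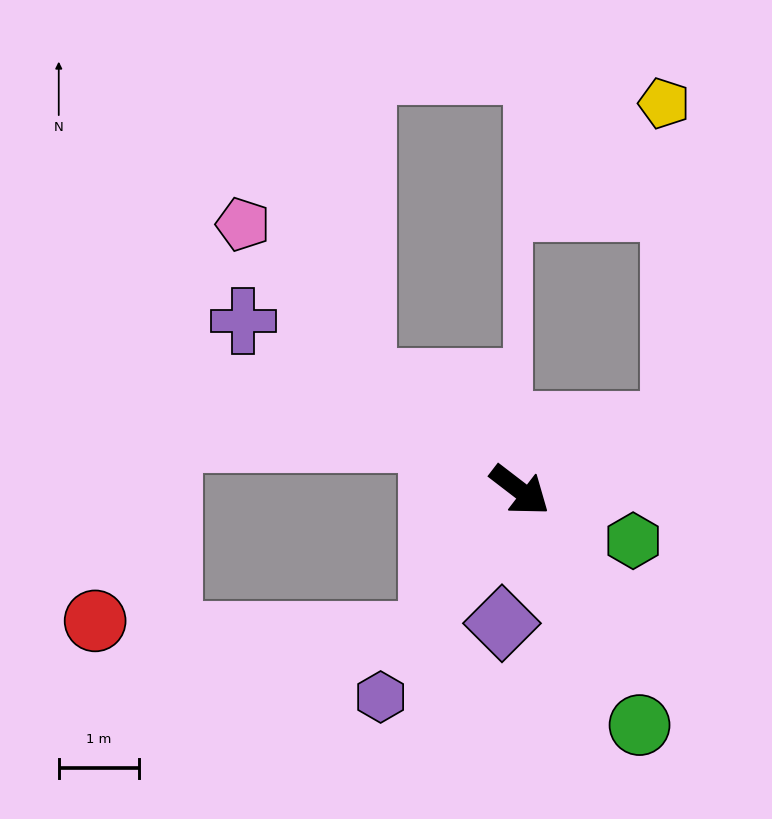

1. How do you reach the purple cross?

turn right 174°, forward 4.0 m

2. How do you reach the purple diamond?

turn right 60°, forward 1.7 m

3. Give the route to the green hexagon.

turn left 13°, forward 1.5 m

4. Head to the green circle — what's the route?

turn right 25°, forward 3.3 m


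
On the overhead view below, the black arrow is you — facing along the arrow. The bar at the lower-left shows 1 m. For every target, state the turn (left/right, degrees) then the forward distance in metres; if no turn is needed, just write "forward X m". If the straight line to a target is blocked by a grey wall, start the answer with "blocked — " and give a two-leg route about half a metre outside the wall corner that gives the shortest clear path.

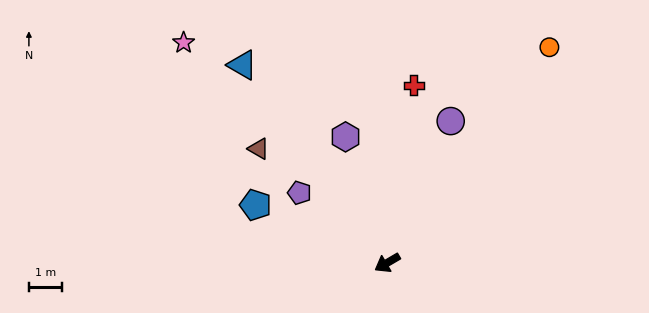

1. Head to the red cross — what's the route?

turn right 129°, forward 5.4 m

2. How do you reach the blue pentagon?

turn right 54°, forward 4.3 m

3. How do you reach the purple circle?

turn right 144°, forward 4.6 m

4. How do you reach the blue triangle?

turn right 84°, forward 7.3 m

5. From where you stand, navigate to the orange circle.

turn right 157°, forward 8.1 m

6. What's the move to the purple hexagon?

turn right 102°, forward 4.0 m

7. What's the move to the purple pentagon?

turn right 69°, forward 3.4 m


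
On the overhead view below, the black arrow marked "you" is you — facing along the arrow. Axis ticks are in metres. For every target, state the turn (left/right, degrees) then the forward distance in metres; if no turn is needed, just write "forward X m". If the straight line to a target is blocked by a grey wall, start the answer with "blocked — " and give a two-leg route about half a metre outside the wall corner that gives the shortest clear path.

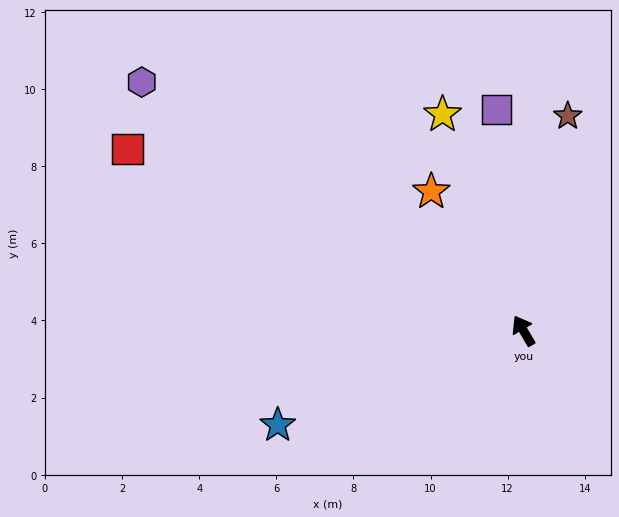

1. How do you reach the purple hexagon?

turn left 27°, forward 11.8 m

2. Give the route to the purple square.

turn right 23°, forward 5.8 m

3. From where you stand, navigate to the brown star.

turn right 42°, forward 5.7 m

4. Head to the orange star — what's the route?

turn left 3°, forward 4.3 m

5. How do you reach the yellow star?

turn right 10°, forward 6.0 m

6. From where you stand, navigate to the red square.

turn left 35°, forward 11.3 m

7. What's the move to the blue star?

turn left 81°, forward 6.8 m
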